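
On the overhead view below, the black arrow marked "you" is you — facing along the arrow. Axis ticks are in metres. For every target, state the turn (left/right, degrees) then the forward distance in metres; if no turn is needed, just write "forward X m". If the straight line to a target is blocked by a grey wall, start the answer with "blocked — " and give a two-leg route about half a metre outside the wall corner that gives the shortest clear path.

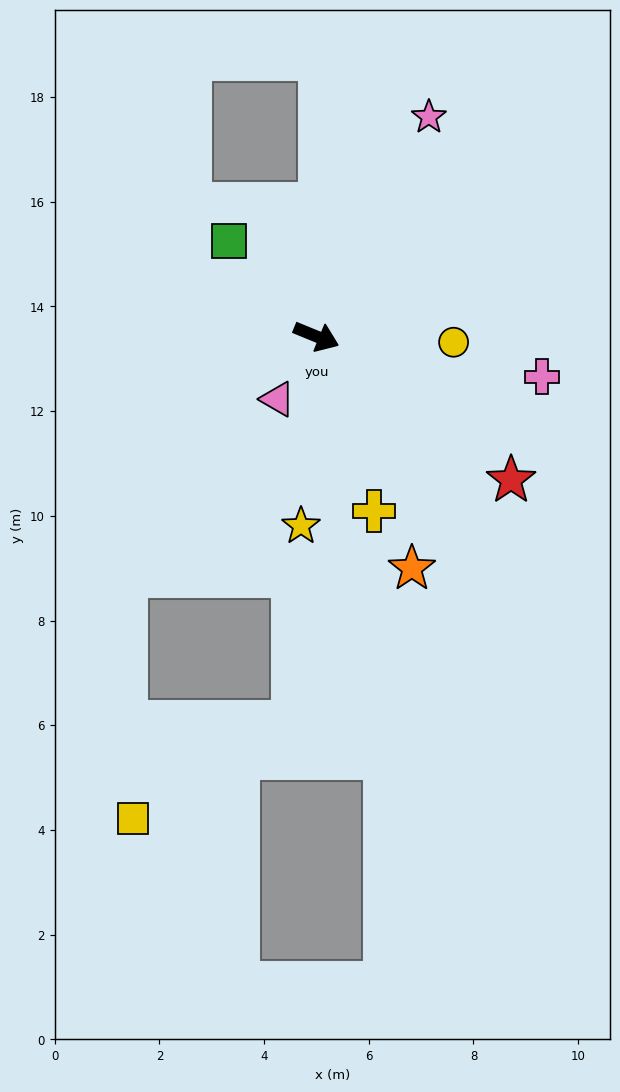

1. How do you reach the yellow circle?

turn left 20°, forward 2.6 m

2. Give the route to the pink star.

turn left 85°, forward 4.7 m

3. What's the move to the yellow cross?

turn right 50°, forward 3.5 m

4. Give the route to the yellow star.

turn right 72°, forward 3.6 m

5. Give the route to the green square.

turn left 155°, forward 2.5 m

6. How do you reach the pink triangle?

turn right 100°, forward 1.4 m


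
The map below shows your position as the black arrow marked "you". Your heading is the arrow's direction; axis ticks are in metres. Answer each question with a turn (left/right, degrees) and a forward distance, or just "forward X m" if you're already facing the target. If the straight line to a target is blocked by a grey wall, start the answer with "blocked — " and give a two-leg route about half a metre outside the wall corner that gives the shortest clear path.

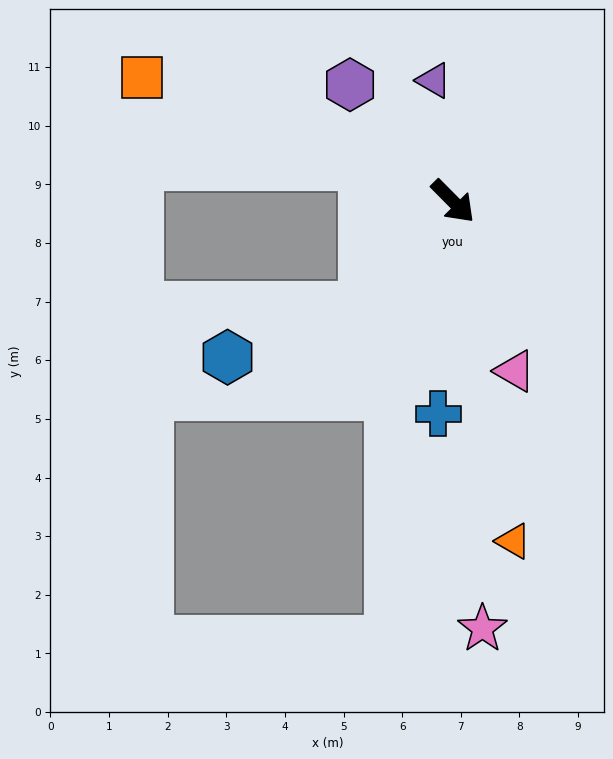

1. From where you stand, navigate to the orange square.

turn right 156°, forward 5.7 m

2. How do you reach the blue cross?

turn right 49°, forward 3.6 m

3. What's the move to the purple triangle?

turn left 144°, forward 2.1 m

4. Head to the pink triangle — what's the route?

turn right 25°, forward 3.1 m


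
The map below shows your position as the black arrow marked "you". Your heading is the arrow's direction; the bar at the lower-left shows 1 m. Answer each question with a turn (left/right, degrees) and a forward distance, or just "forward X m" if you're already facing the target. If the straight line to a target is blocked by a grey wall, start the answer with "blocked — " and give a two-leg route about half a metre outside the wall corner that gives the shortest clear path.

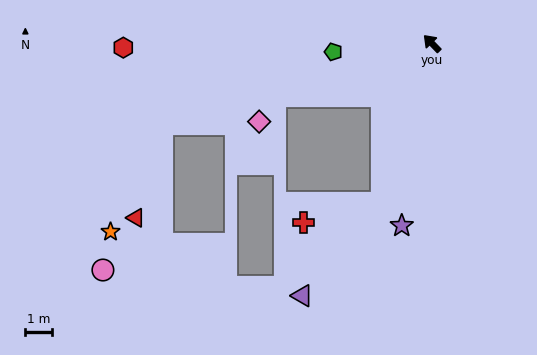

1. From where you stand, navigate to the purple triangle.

blocked — turn left 118°, forward 6.4 m, then turn right 23°, forward 4.7 m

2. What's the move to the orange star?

blocked — turn left 63°, forward 10.7 m, then turn left 47°, forward 4.6 m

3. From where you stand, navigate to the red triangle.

blocked — turn left 63°, forward 10.7 m, then turn left 57°, forward 3.7 m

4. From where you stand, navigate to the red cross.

blocked — turn left 118°, forward 6.4 m, then turn right 58°, forward 3.1 m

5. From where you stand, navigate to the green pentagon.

turn left 51°, forward 3.8 m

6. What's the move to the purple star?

turn left 126°, forward 7.1 m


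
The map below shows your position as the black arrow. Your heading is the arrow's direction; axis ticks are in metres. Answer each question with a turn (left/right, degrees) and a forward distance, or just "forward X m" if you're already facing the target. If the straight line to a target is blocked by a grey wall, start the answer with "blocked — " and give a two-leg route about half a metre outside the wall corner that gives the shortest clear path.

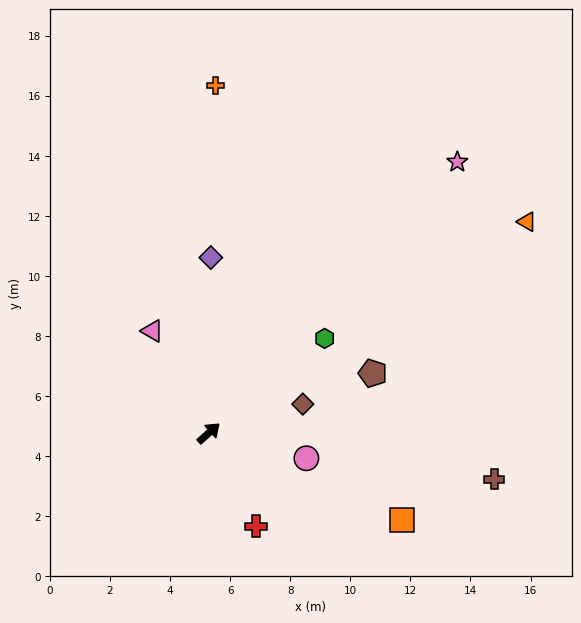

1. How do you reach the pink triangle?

turn left 77°, forward 3.9 m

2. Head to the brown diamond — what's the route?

turn right 25°, forward 3.3 m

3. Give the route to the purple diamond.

turn left 48°, forward 5.8 m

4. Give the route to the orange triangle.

turn right 8°, forward 12.7 m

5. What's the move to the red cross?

turn right 105°, forward 3.5 m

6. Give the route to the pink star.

turn left 6°, forward 12.2 m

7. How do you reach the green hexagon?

turn right 2°, forward 5.0 m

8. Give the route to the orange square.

turn right 66°, forward 7.0 m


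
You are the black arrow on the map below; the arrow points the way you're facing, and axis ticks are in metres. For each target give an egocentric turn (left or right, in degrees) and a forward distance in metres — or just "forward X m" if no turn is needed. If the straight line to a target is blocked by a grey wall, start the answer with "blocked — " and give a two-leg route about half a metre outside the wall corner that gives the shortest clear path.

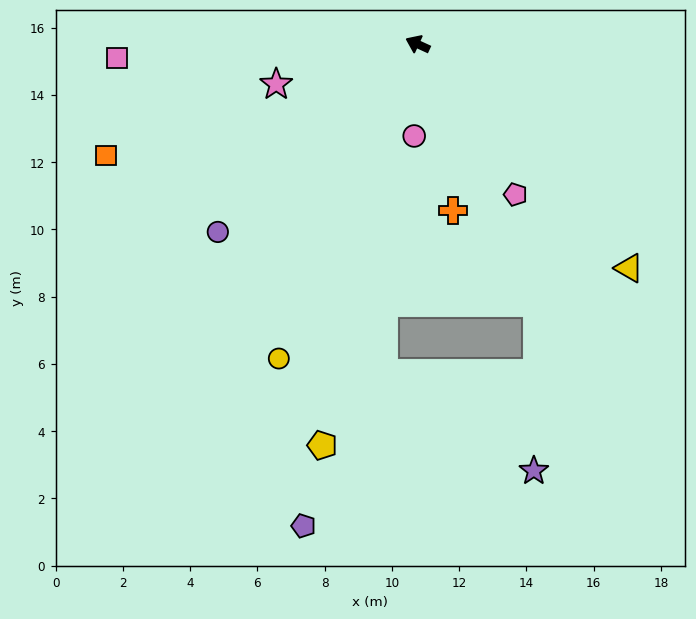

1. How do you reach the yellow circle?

turn left 91°, forward 10.2 m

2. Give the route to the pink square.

turn left 27°, forward 8.9 m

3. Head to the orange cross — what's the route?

turn left 127°, forward 5.0 m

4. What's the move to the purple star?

blocked — turn left 139°, forward 8.5 m, then turn right 26°, forward 5.0 m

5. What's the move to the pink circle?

turn left 112°, forward 2.7 m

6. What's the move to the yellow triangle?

turn left 158°, forward 9.2 m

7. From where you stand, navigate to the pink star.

turn left 40°, forward 4.4 m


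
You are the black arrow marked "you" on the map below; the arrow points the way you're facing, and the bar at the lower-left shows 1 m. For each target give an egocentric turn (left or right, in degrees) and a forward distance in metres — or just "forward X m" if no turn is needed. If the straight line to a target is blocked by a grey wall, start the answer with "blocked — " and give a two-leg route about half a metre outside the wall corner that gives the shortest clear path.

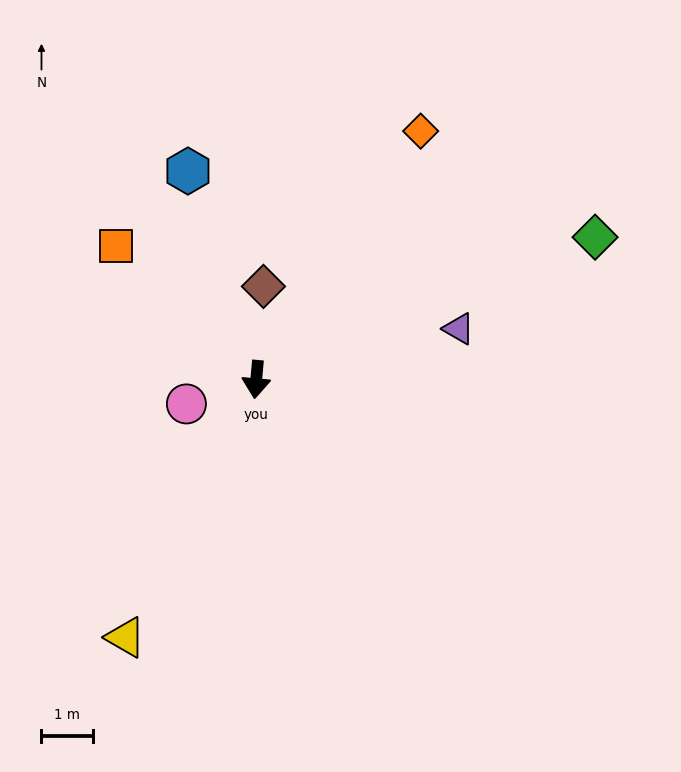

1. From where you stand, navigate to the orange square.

turn right 129°, forward 3.8 m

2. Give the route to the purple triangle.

turn left 109°, forward 4.1 m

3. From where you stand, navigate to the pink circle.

turn right 66°, forward 1.4 m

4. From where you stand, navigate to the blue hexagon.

turn right 157°, forward 4.3 m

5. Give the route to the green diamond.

turn left 118°, forward 7.2 m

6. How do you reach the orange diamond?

turn left 152°, forward 5.8 m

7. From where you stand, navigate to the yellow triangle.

turn right 22°, forward 5.7 m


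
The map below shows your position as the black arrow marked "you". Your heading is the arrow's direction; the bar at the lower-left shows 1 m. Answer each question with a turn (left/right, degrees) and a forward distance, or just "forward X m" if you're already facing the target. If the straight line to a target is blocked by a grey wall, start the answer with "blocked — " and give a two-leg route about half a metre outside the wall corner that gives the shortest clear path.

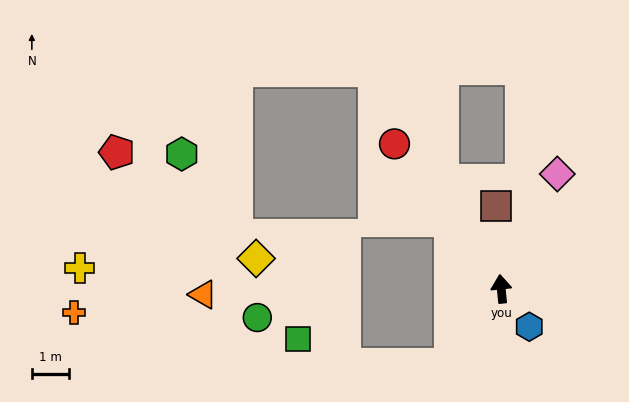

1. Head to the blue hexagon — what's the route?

turn right 149°, forward 1.3 m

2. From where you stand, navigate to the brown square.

turn right 2°, forward 2.2 m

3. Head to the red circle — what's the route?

turn left 31°, forward 4.8 m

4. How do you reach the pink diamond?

turn right 32°, forward 3.4 m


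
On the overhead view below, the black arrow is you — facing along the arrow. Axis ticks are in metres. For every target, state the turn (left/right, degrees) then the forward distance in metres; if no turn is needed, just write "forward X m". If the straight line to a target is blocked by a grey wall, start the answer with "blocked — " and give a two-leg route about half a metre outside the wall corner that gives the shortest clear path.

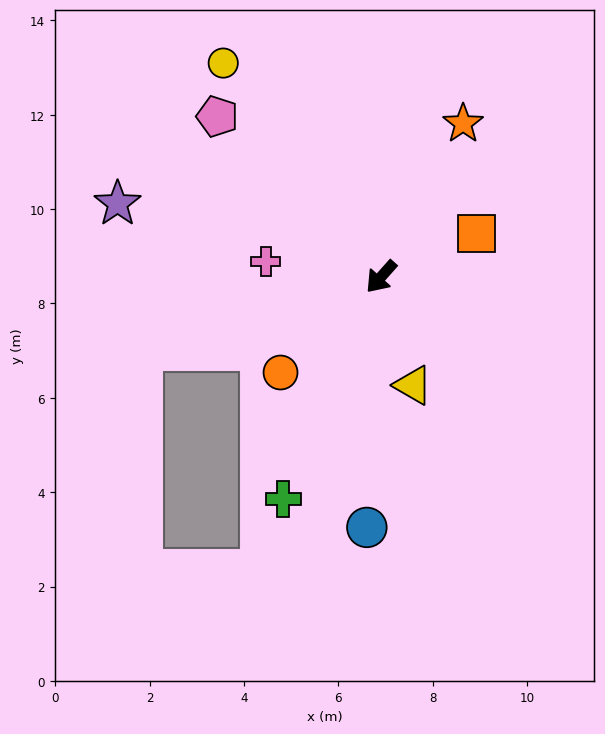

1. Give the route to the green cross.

turn left 18°, forward 5.1 m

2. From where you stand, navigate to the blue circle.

turn left 38°, forward 5.3 m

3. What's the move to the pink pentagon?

turn right 93°, forward 4.9 m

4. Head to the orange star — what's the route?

turn right 167°, forward 3.7 m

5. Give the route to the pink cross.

turn right 56°, forward 2.5 m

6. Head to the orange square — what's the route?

turn left 156°, forward 2.2 m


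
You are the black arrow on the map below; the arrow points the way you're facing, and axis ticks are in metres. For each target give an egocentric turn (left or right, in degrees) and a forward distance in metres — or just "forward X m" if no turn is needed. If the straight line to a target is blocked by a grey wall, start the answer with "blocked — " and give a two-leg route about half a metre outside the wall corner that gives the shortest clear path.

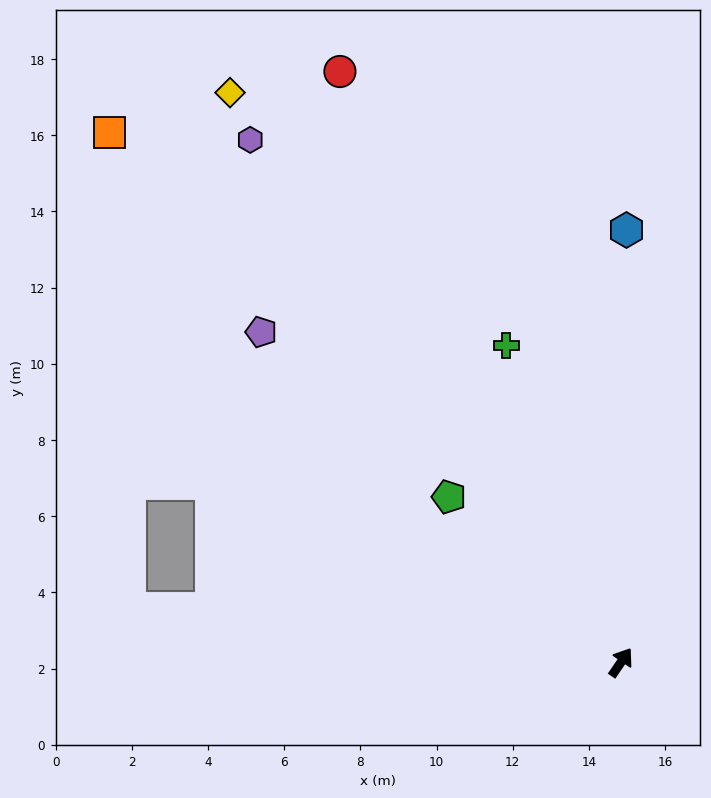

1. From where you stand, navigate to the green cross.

turn left 54°, forward 8.8 m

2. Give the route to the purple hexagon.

turn left 70°, forward 16.8 m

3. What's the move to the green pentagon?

turn left 80°, forward 6.3 m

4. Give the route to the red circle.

turn left 60°, forward 17.2 m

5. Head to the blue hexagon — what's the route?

turn left 34°, forward 11.3 m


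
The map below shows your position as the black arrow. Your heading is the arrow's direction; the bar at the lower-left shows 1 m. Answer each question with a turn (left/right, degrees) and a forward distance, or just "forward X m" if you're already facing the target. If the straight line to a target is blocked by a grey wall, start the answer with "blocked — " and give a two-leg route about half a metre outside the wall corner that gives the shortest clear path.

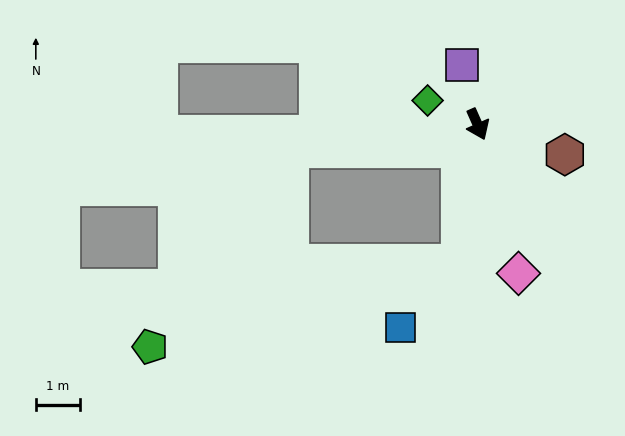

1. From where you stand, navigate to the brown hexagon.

turn left 47°, forward 2.1 m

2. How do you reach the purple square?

turn left 171°, forward 1.4 m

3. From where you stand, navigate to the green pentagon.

blocked — turn right 106°, forward 4.3 m, then turn left 47°, forward 5.5 m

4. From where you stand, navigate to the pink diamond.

turn right 8°, forward 3.5 m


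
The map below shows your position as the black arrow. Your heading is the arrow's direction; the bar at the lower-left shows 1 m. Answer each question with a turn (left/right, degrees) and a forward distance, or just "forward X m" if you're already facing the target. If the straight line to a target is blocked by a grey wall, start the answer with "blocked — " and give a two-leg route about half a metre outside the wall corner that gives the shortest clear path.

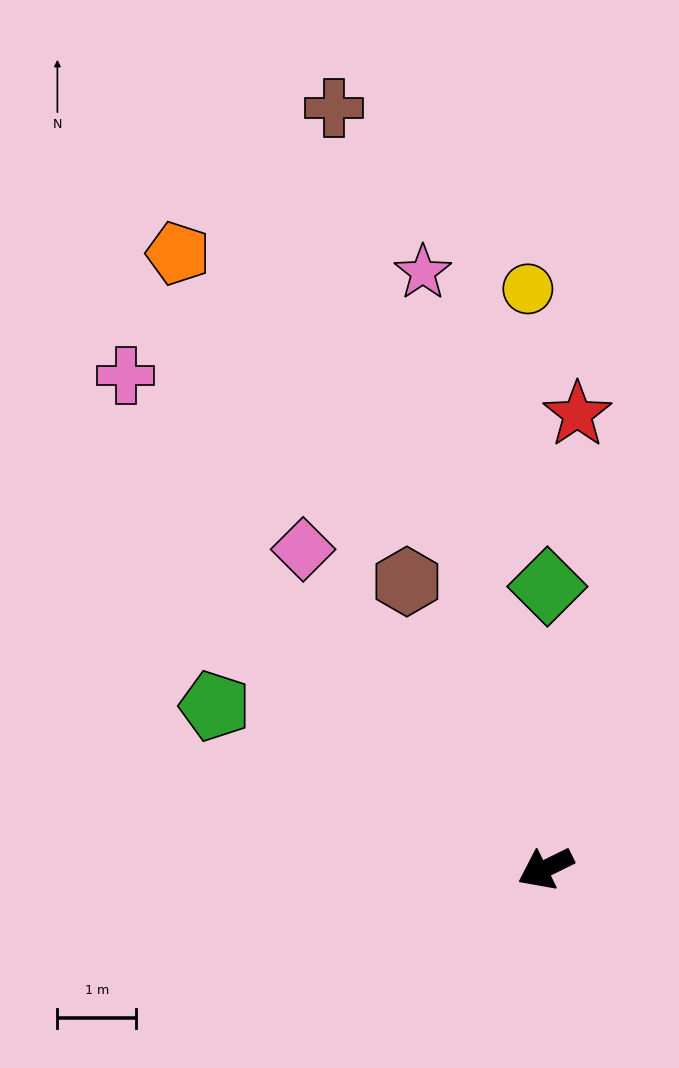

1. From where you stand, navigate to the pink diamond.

turn right 79°, forward 5.1 m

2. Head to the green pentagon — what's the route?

turn right 53°, forward 4.7 m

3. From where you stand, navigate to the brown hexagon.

turn right 91°, forward 4.0 m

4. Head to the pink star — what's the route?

turn right 105°, forward 7.7 m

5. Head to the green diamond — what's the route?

turn right 117°, forward 3.6 m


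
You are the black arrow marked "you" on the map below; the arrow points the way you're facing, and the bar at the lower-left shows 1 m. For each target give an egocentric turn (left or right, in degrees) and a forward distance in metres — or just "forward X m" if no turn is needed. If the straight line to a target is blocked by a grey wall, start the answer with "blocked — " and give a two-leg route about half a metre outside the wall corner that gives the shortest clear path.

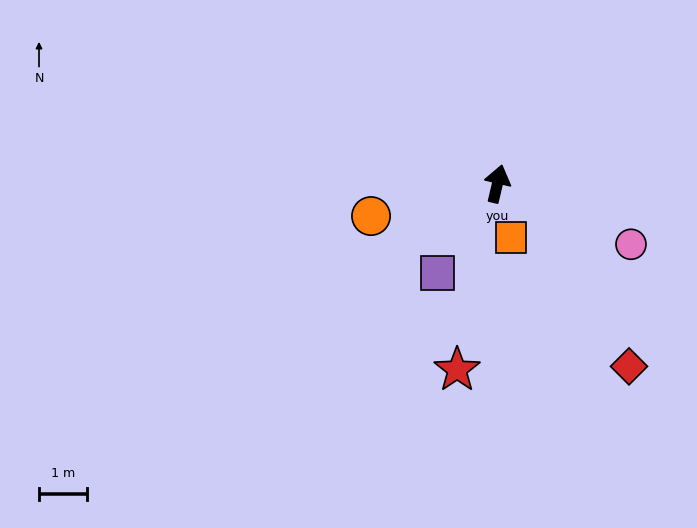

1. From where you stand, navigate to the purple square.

turn left 159°, forward 2.2 m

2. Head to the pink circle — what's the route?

turn right 101°, forward 3.0 m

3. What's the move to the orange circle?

turn left 118°, forward 2.7 m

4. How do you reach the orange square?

turn right 153°, forward 1.2 m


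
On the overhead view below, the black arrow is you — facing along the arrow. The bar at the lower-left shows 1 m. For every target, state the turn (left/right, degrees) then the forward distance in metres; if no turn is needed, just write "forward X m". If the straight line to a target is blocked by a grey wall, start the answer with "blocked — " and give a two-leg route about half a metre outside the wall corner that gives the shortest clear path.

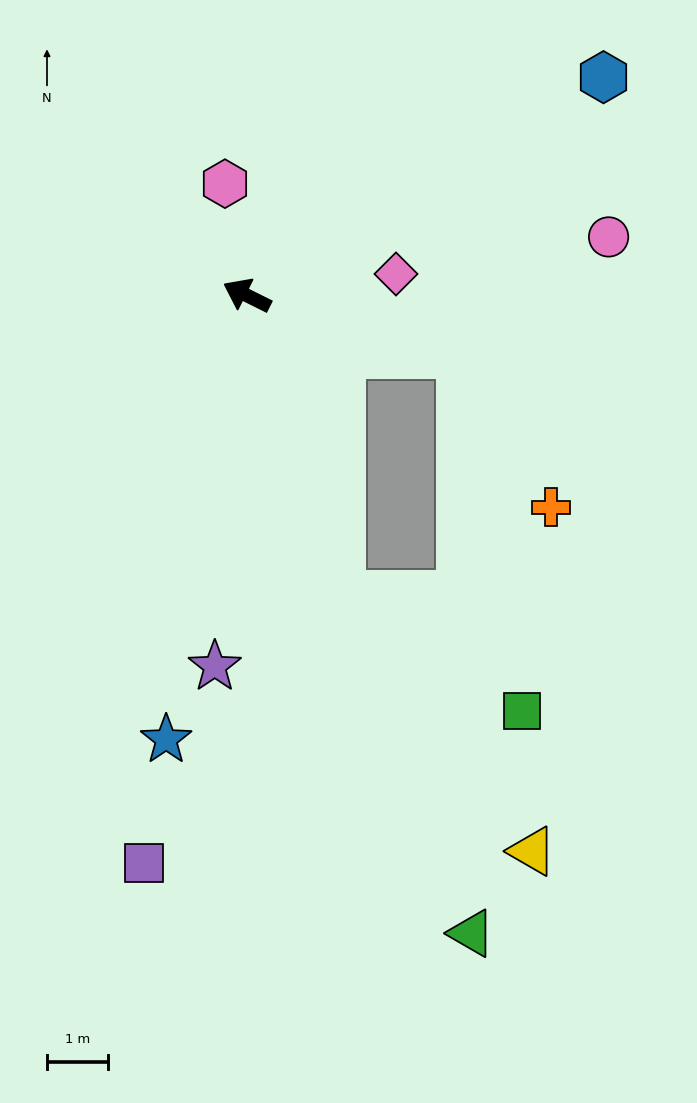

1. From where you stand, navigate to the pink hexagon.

turn right 52°, forward 1.9 m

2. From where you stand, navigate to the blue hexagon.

turn right 122°, forward 6.9 m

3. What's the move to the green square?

blocked — turn left 134°, forward 5.2 m, then turn left 40°, forward 3.5 m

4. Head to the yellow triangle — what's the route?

blocked — turn left 134°, forward 5.2 m, then turn left 20°, forward 5.2 m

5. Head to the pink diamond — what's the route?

turn right 145°, forward 2.5 m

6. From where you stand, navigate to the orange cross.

blocked — turn right 168°, forward 3.7 m, then turn right 46°, forward 2.9 m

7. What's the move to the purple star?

turn left 112°, forward 6.1 m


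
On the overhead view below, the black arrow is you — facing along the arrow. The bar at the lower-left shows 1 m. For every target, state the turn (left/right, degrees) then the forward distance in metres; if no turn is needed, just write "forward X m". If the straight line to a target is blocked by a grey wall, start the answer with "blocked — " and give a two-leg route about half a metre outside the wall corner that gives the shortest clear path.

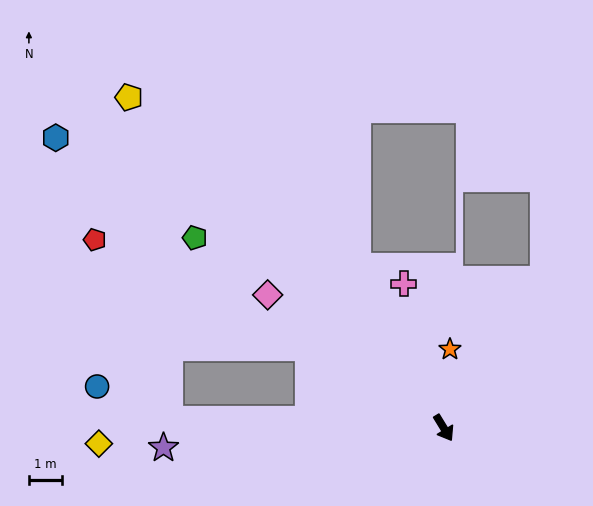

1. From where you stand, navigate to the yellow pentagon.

turn right 168°, forward 14.0 m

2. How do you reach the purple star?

turn right 117°, forward 8.6 m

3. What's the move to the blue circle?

blocked — turn right 123°, forward 8.4 m, then turn right 23°, forward 2.4 m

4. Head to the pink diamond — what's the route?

turn right 159°, forward 6.8 m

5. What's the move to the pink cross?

turn left 164°, forward 4.6 m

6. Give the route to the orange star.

turn left 144°, forward 2.4 m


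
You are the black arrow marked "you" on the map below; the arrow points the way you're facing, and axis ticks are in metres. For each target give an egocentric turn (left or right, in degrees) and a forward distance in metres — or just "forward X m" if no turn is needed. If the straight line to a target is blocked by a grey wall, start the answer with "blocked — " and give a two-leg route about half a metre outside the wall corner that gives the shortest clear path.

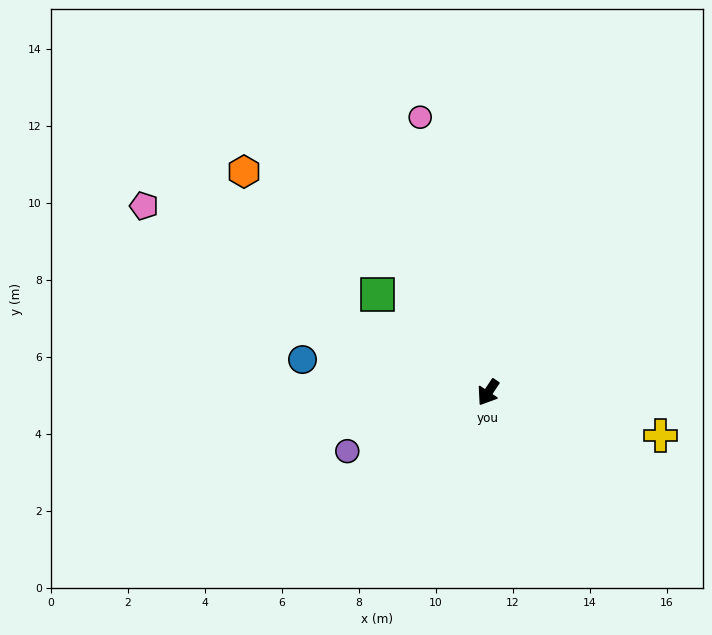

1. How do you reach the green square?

turn right 98°, forward 3.8 m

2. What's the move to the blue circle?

turn right 66°, forward 4.9 m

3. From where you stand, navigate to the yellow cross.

turn left 110°, forward 4.6 m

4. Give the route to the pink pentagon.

turn right 85°, forward 10.2 m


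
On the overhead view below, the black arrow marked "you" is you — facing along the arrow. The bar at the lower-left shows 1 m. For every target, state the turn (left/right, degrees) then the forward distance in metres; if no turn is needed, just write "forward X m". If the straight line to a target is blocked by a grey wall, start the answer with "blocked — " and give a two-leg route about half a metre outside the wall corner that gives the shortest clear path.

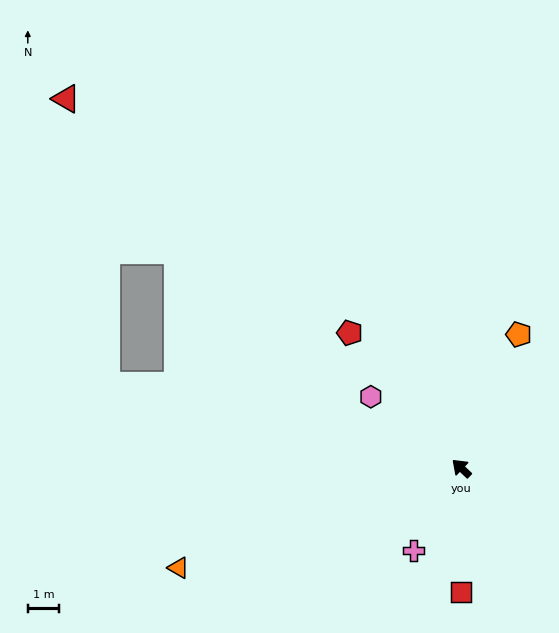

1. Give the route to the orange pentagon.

turn right 70°, forward 4.6 m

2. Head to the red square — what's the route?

turn left 133°, forward 4.0 m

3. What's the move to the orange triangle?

turn left 63°, forward 9.6 m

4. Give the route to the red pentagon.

turn right 7°, forward 5.6 m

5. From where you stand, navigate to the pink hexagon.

turn left 5°, forward 3.7 m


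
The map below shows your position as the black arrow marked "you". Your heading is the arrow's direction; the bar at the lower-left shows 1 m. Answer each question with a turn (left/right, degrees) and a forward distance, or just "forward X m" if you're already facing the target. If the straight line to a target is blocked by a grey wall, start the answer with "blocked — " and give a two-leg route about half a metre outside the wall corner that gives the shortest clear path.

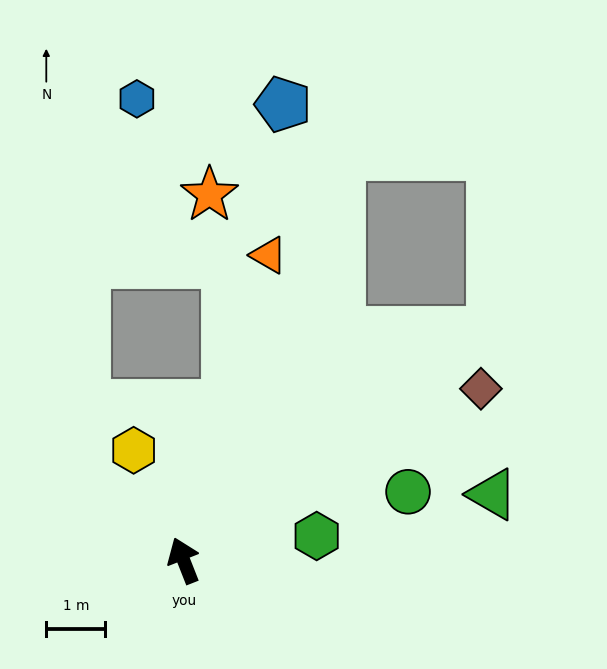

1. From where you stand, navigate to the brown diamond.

turn right 81°, forward 5.8 m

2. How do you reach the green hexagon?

turn right 101°, forward 2.3 m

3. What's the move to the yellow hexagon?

turn left 3°, forward 2.0 m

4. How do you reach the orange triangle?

turn right 37°, forward 5.4 m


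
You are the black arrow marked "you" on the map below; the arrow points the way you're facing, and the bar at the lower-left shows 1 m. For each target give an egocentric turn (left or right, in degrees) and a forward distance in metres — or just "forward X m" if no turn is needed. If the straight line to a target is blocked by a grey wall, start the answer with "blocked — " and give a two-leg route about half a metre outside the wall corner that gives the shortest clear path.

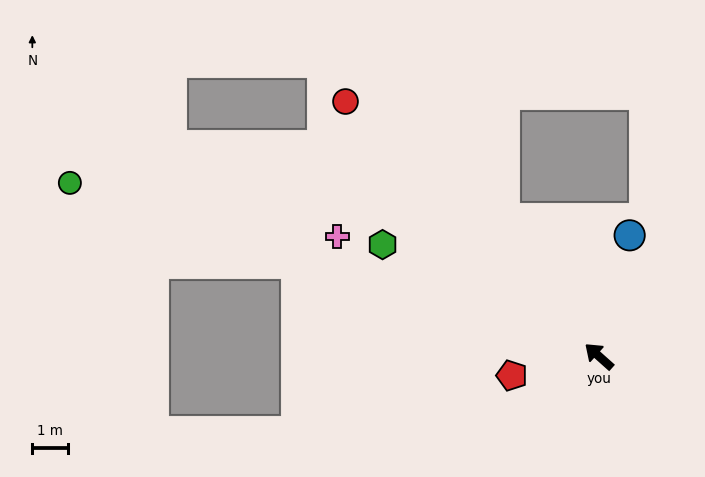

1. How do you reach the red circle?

turn right 3°, forward 10.0 m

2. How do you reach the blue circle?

turn right 62°, forward 3.5 m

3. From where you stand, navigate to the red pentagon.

turn left 54°, forward 2.5 m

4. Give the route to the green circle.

turn left 24°, forward 15.6 m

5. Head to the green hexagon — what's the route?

turn left 14°, forward 6.8 m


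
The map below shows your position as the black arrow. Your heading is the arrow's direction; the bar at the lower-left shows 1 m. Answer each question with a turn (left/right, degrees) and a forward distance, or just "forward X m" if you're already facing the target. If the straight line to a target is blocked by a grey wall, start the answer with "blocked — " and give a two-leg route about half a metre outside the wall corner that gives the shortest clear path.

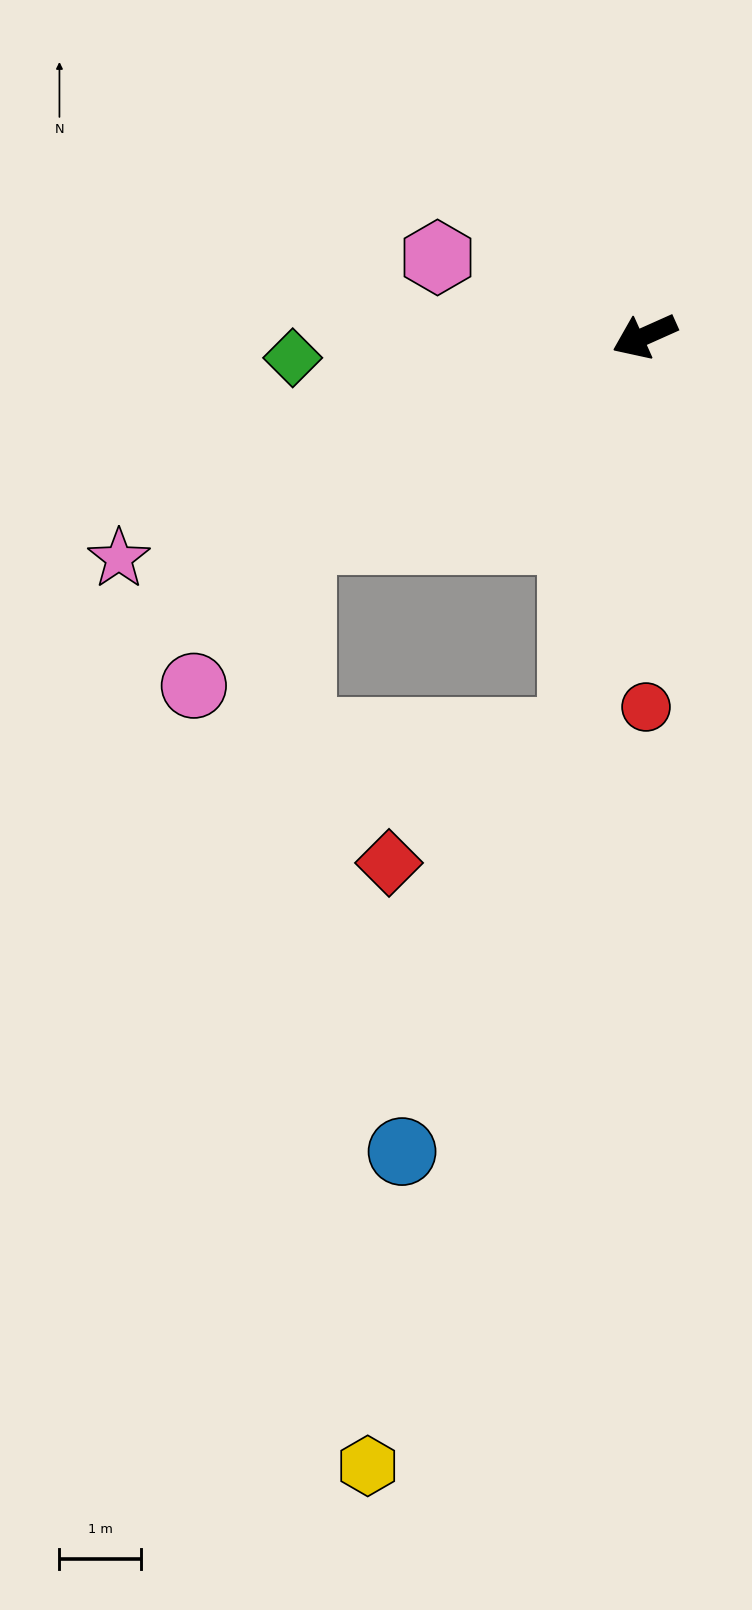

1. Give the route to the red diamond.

blocked — turn left 56°, forward 4.9 m, then turn right 45°, forward 2.8 m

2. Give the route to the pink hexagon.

turn right 45°, forward 2.7 m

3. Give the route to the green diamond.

turn right 21°, forward 4.3 m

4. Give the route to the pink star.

forward 7.0 m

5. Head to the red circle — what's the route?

turn left 66°, forward 4.5 m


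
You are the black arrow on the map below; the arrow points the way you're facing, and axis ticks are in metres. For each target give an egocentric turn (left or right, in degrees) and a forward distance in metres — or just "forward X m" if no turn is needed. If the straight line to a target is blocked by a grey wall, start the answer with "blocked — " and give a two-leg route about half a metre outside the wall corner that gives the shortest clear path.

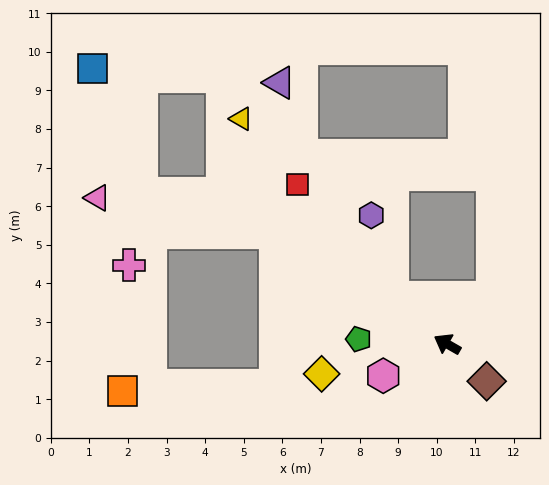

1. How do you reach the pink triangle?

blocked — turn right 3°, forward 5.3 m, then turn left 22°, forward 4.7 m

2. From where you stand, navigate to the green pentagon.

turn left 27°, forward 2.3 m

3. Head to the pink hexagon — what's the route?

turn left 56°, forward 1.8 m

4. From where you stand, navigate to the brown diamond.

turn left 167°, forward 1.4 m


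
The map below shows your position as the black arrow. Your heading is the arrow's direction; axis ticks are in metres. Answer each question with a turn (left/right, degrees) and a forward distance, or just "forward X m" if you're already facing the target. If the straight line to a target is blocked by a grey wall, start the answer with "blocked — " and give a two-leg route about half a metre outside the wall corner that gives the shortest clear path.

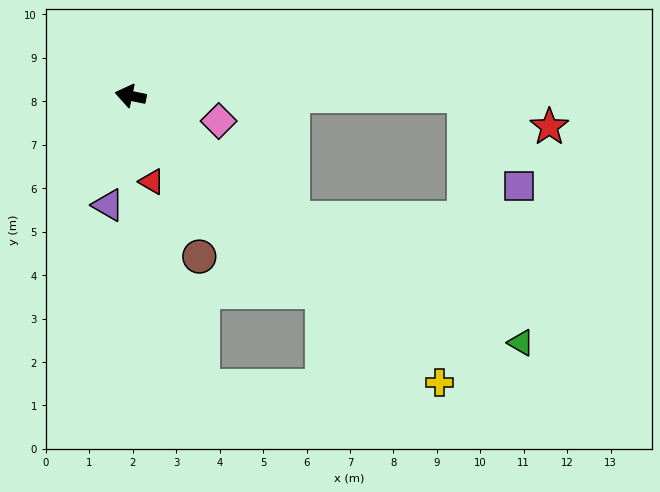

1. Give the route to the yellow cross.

turn left 149°, forward 9.7 m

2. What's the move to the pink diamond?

turn left 176°, forward 2.1 m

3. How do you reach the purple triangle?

turn left 90°, forward 2.6 m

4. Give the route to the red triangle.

turn left 115°, forward 2.0 m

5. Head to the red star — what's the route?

blocked — turn right 168°, forward 7.7 m, then turn right 22°, forward 2.1 m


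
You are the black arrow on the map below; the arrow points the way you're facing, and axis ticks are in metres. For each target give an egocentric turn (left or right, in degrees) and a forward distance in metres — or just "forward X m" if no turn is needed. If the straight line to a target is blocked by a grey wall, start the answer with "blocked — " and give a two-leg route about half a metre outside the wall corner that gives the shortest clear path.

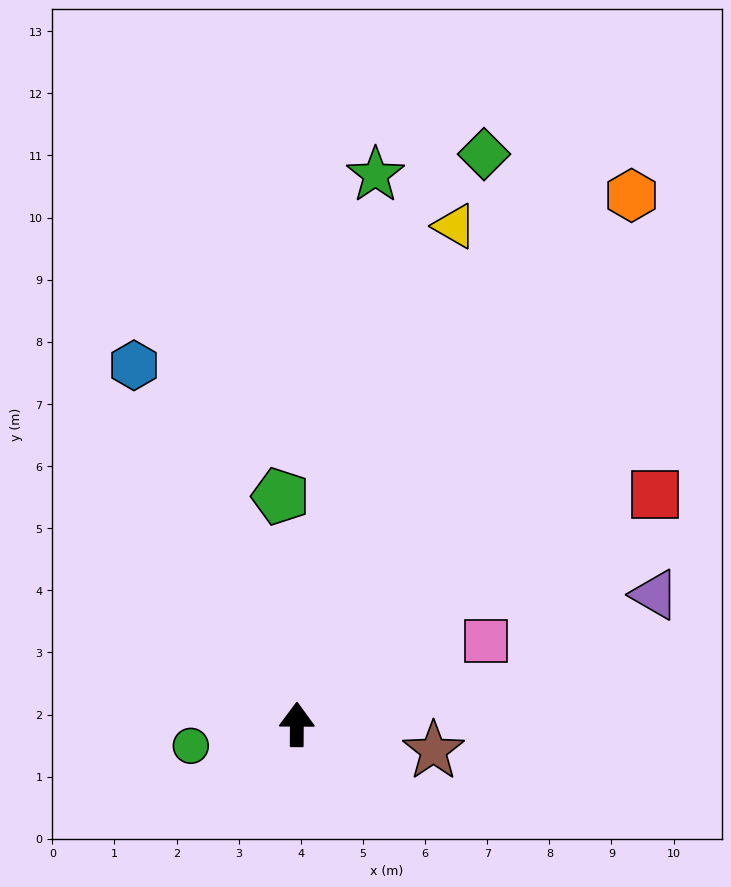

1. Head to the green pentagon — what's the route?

turn left 4°, forward 3.7 m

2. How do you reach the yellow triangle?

turn right 17°, forward 8.4 m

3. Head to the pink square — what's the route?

turn right 66°, forward 3.3 m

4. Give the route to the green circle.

turn left 102°, forward 1.7 m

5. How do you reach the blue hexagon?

turn left 25°, forward 6.3 m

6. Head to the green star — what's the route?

turn right 8°, forward 8.9 m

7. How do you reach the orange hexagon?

turn right 32°, forward 10.1 m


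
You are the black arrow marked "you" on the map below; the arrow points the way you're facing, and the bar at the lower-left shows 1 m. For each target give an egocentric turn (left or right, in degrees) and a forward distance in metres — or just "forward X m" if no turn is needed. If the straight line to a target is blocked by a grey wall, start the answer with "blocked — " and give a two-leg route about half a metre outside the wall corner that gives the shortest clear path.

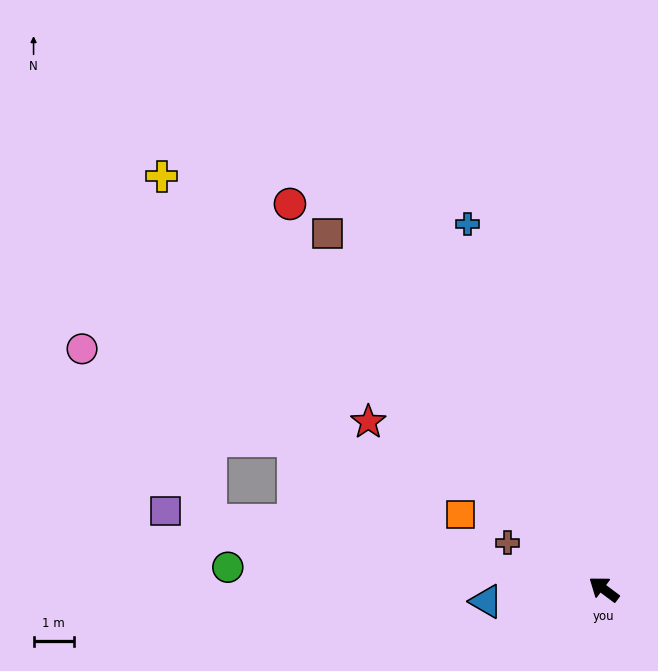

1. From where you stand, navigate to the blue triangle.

turn left 43°, forward 2.9 m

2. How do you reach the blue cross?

turn right 33°, forward 9.7 m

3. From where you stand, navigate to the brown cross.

turn left 11°, forward 2.7 m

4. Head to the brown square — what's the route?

turn right 15°, forward 11.2 m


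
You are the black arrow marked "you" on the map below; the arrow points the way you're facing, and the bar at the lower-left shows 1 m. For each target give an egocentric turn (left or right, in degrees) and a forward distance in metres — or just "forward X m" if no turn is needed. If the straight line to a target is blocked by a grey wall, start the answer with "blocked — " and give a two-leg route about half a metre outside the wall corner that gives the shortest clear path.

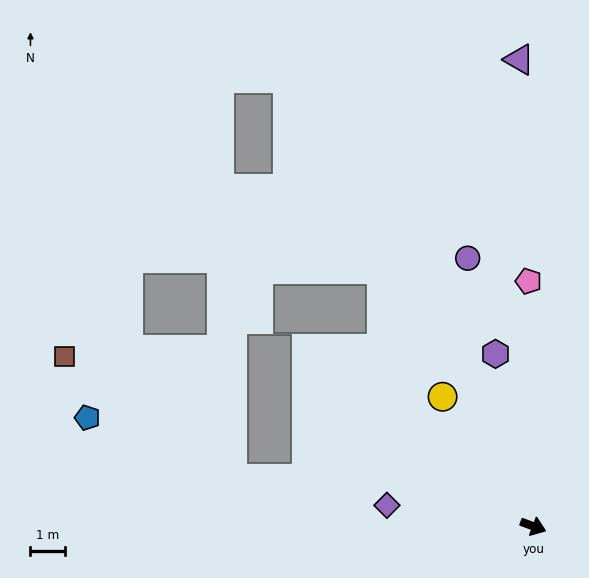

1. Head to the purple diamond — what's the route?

turn right 168°, forward 4.2 m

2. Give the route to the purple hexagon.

turn left 123°, forward 5.1 m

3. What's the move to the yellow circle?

turn left 146°, forward 4.5 m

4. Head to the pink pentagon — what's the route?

turn left 112°, forward 7.0 m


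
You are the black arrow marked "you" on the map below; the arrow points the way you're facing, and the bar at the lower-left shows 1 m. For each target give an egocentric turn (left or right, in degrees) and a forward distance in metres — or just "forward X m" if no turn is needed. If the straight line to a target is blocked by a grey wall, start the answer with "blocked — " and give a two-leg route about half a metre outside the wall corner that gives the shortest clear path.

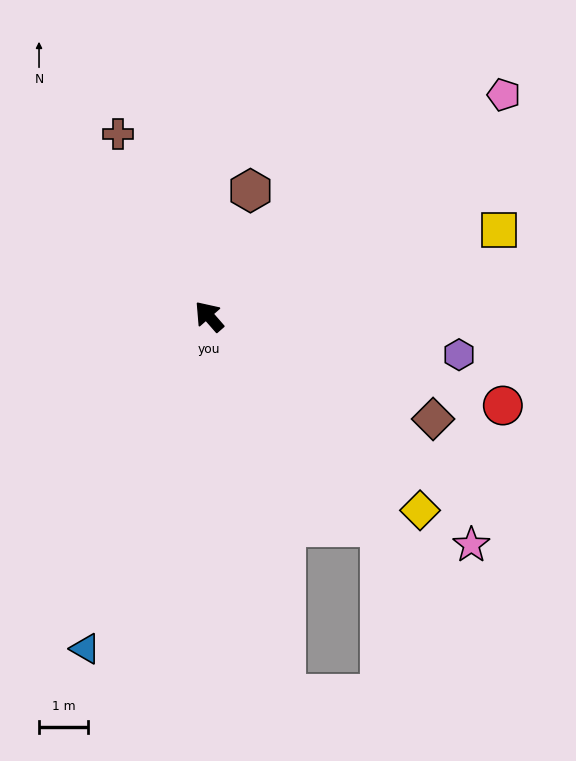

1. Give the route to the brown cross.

turn right 15°, forward 4.2 m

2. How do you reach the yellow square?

turn right 115°, forward 6.2 m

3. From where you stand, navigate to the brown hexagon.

turn right 59°, forward 2.7 m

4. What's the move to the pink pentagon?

turn right 94°, forward 7.6 m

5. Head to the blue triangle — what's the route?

turn left 118°, forward 7.3 m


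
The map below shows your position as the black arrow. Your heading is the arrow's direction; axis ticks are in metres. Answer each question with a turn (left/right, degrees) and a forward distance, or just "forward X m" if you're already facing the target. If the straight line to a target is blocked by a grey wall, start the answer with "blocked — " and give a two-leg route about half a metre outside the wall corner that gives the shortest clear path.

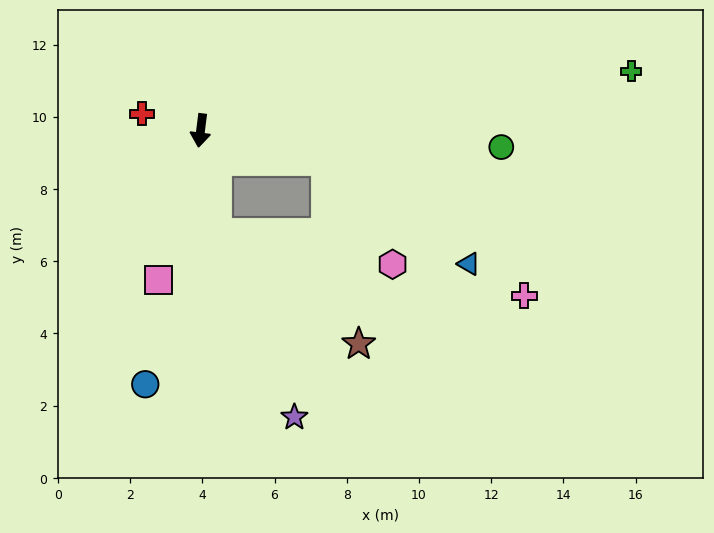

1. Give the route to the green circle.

turn left 94°, forward 8.3 m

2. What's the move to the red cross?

turn right 99°, forward 1.7 m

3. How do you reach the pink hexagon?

blocked — turn left 84°, forward 3.6 m, then turn right 44°, forward 3.4 m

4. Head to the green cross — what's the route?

turn left 105°, forward 12.0 m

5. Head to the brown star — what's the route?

blocked — turn left 16°, forward 2.9 m, then turn left 43°, forward 5.0 m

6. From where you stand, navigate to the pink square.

turn right 9°, forward 4.3 m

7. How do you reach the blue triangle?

blocked — turn left 84°, forward 3.6 m, then turn right 23°, forward 4.9 m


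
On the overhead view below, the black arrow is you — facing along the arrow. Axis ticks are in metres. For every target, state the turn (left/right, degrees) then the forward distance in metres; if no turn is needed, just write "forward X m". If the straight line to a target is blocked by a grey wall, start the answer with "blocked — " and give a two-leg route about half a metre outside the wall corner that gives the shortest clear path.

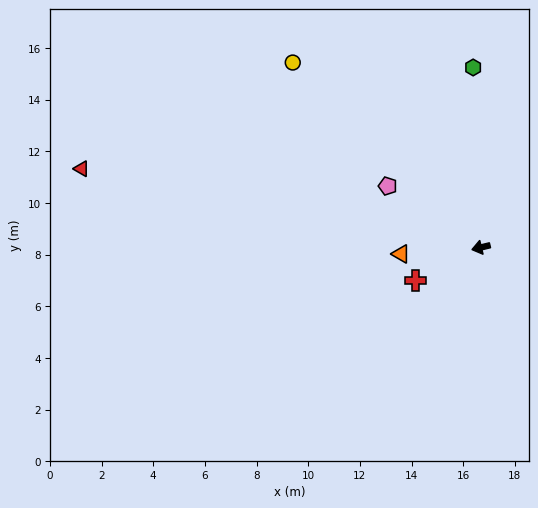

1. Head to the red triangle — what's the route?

turn right 25°, forward 15.8 m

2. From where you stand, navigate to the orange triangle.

turn right 9°, forward 3.1 m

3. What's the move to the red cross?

turn left 13°, forward 2.8 m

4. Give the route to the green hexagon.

turn right 101°, forward 7.0 m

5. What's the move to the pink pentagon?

turn right 47°, forward 4.3 m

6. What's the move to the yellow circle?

turn right 58°, forward 10.2 m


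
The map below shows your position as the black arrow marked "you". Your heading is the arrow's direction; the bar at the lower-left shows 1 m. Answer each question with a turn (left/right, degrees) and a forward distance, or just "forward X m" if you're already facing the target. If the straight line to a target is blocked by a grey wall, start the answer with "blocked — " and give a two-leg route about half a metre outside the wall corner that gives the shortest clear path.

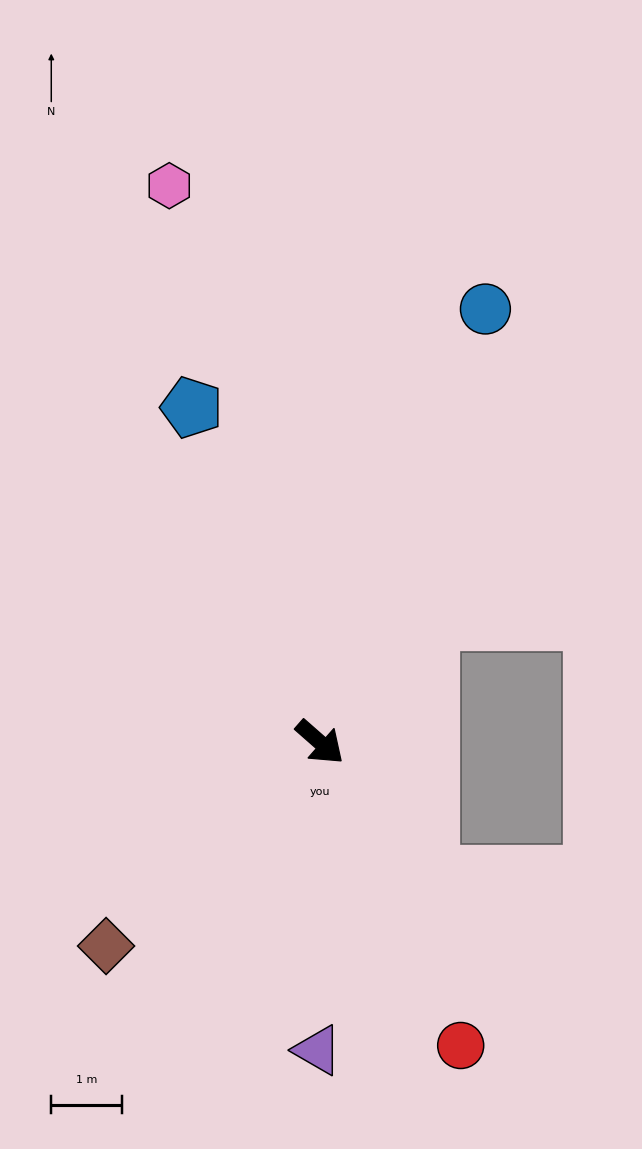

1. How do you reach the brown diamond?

turn right 95°, forward 4.2 m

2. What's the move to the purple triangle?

turn right 49°, forward 4.4 m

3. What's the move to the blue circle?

turn left 110°, forward 6.6 m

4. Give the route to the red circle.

turn right 24°, forward 4.7 m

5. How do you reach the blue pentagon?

turn left 152°, forward 5.1 m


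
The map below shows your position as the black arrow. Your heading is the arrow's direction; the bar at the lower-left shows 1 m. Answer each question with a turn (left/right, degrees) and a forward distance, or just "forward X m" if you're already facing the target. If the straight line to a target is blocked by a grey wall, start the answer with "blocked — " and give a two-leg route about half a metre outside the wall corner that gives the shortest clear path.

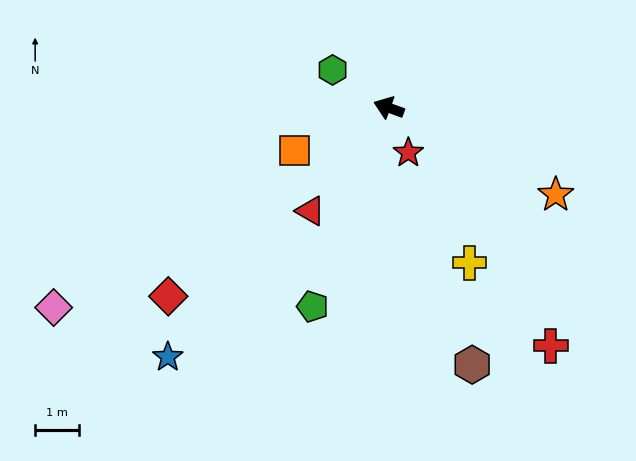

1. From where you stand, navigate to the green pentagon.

turn left 89°, forward 4.9 m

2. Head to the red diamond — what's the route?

turn left 61°, forward 6.7 m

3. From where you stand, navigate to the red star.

turn left 134°, forward 1.1 m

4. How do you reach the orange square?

turn left 45°, forward 2.4 m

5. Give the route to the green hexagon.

turn right 14°, forward 1.6 m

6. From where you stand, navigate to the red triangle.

turn left 73°, forward 3.0 m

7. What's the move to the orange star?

turn left 173°, forward 4.3 m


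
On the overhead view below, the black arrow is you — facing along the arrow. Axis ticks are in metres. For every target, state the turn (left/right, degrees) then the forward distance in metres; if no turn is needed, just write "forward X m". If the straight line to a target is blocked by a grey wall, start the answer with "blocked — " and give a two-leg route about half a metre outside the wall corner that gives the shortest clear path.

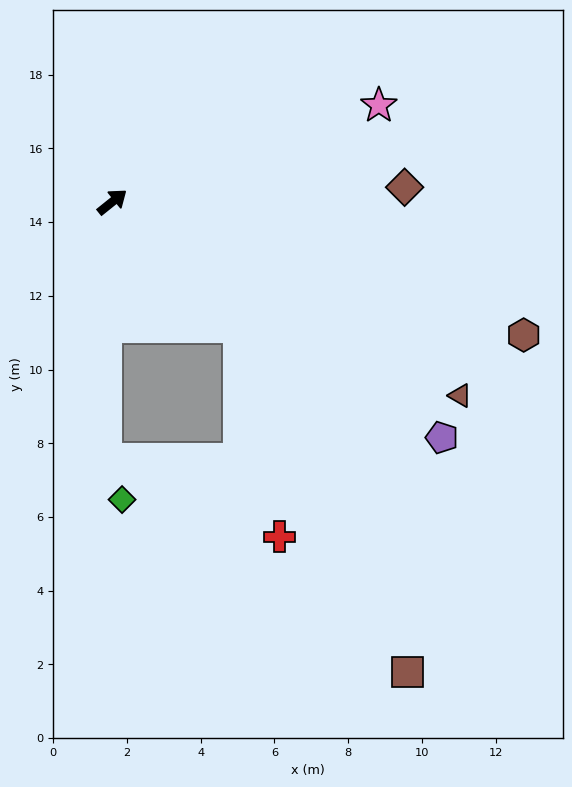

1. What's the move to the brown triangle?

turn right 68°, forward 10.8 m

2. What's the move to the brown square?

blocked — turn right 83°, forward 4.8 m, then turn right 20°, forward 10.4 m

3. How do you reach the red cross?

blocked — turn right 83°, forward 4.8 m, then turn right 35°, forward 5.8 m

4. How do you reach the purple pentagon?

turn right 74°, forward 11.0 m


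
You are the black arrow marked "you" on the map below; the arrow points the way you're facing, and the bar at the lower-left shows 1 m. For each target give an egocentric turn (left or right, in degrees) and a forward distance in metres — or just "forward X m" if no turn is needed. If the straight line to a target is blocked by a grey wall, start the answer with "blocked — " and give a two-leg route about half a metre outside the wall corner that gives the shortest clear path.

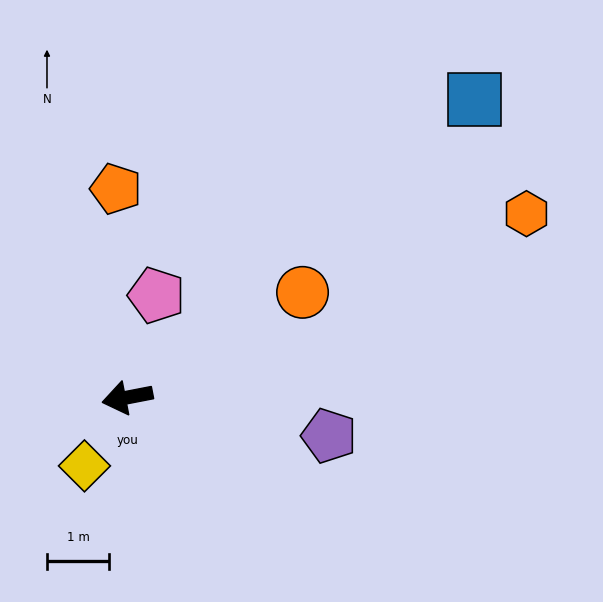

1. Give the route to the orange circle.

turn right 160°, forward 3.3 m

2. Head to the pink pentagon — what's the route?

turn right 117°, forward 1.7 m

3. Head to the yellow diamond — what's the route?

turn left 47°, forward 1.3 m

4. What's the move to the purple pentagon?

turn left 158°, forward 3.3 m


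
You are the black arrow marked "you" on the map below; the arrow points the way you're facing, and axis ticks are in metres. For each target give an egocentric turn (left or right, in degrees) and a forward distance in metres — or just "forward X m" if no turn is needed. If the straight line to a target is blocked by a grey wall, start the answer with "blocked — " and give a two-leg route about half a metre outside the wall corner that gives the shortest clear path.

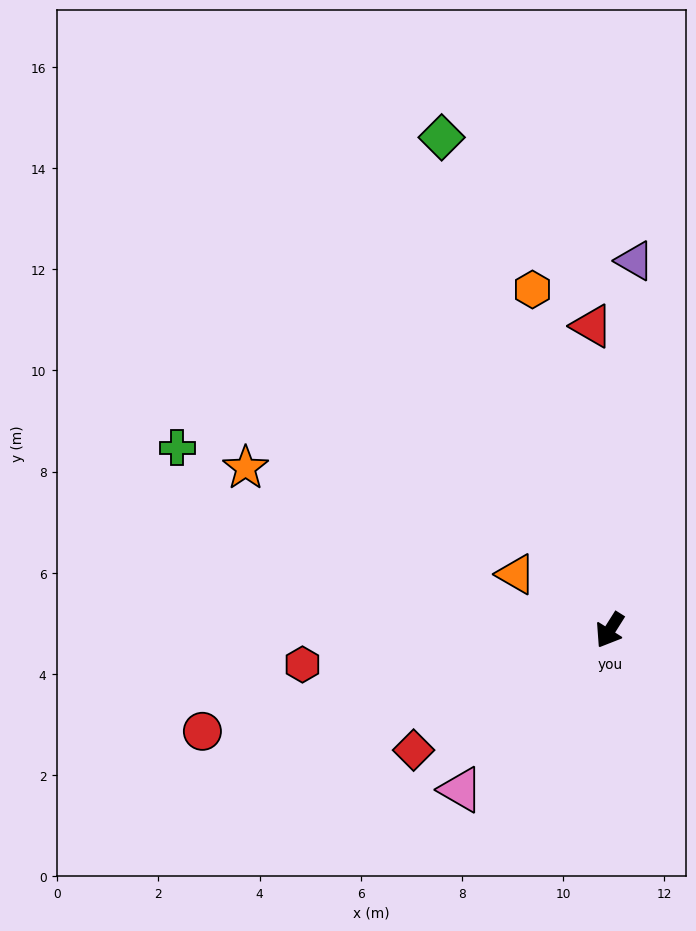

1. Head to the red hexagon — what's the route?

turn right 51°, forward 6.1 m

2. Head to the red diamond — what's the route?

turn right 26°, forward 4.5 m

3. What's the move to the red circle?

turn right 44°, forward 8.3 m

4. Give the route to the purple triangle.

turn right 152°, forward 7.3 m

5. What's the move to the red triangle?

turn right 144°, forward 6.0 m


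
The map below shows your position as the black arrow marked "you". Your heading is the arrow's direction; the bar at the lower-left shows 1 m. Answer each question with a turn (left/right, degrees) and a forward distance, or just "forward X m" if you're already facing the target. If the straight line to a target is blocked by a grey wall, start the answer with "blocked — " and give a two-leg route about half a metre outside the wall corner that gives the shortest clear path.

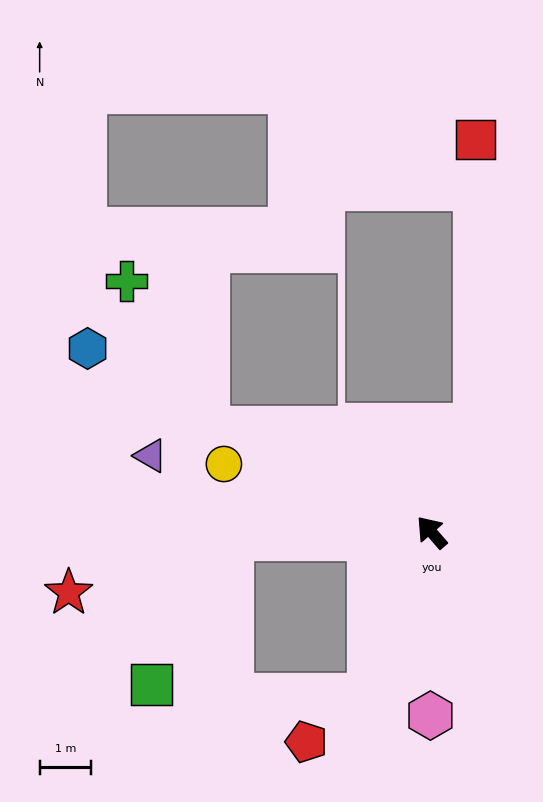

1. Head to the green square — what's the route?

blocked — turn left 51°, forward 3.9 m, then turn left 59°, forward 3.2 m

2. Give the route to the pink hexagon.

turn left 139°, forward 3.6 m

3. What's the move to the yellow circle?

turn left 31°, forward 4.3 m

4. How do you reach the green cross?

blocked — turn left 24°, forward 4.8 m, then turn right 36°, forward 3.3 m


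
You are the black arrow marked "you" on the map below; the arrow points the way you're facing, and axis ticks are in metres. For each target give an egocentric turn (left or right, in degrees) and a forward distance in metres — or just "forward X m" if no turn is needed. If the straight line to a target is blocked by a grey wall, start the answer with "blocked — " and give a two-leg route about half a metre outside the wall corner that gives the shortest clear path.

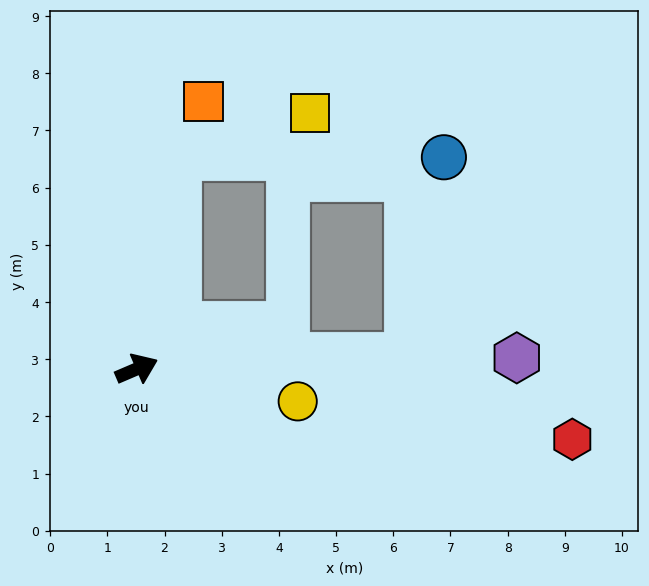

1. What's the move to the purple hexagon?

turn right 22°, forward 6.6 m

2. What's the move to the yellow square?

blocked — turn left 56°, forward 3.8 m, then turn right 61°, forward 2.4 m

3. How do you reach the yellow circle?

turn right 35°, forward 2.9 m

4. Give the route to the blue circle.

blocked — turn right 21°, forward 4.8 m, then turn left 78°, forward 3.5 m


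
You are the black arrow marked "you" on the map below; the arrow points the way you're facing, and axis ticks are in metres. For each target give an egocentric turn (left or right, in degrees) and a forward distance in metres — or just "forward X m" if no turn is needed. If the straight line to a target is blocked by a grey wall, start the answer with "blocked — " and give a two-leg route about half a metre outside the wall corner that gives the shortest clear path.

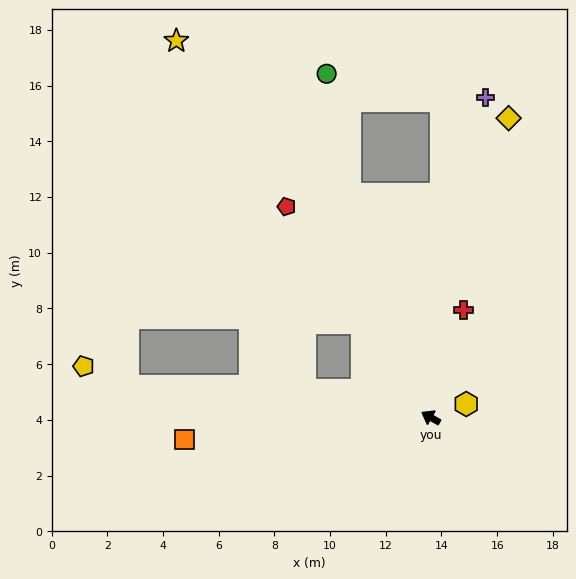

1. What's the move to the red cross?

turn right 77°, forward 4.0 m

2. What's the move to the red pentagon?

turn right 26°, forward 9.2 m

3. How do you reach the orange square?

turn left 35°, forward 8.9 m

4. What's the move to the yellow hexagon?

turn right 130°, forward 1.4 m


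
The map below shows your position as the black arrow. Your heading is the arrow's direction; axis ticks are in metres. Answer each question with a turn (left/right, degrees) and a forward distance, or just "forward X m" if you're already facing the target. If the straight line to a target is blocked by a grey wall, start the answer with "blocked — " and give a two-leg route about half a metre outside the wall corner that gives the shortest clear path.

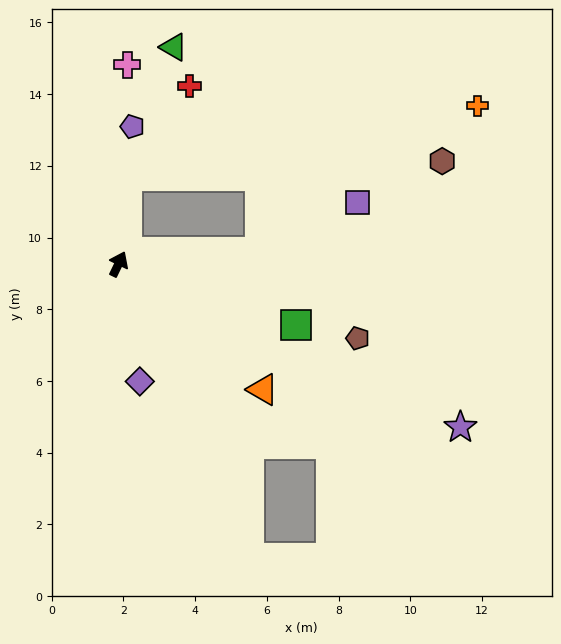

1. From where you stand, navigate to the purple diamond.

turn right 144°, forward 3.3 m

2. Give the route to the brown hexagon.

blocked — turn left 20°, forward 2.5 m, then turn right 82°, forward 8.8 m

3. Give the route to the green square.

turn right 83°, forward 5.2 m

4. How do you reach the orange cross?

blocked — turn left 20°, forward 2.5 m, then turn right 73°, forward 10.0 m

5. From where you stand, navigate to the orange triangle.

turn right 105°, forward 5.3 m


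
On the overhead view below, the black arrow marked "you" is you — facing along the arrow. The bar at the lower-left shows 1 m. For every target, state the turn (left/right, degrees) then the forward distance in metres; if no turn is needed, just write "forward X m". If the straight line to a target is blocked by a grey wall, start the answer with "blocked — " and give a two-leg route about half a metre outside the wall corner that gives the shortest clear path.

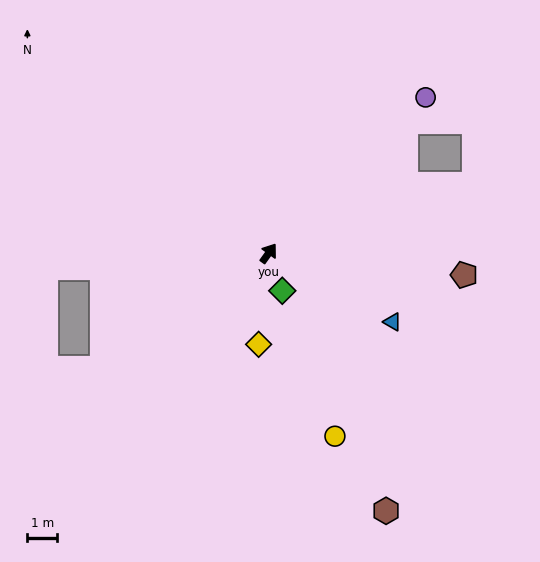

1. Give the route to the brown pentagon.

turn right 61°, forward 6.7 m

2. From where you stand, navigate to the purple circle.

turn right 10°, forward 7.5 m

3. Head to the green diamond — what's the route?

turn right 124°, forward 1.3 m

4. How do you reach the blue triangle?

turn right 83°, forward 4.8 m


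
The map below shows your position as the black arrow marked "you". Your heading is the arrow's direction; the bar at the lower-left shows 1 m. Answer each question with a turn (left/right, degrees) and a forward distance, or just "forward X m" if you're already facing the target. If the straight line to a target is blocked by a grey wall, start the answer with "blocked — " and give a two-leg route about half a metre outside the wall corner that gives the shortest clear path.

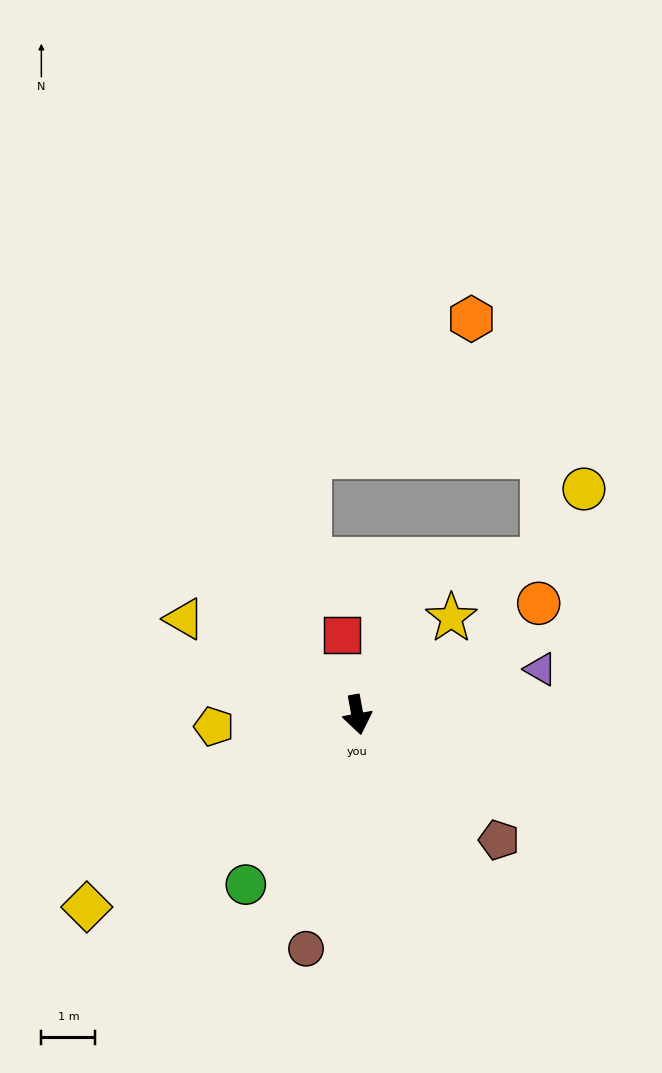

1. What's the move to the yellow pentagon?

turn right 95°, forward 2.7 m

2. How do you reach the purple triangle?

turn left 94°, forward 3.5 m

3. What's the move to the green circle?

turn right 43°, forward 3.8 m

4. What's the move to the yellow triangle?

turn right 129°, forward 3.7 m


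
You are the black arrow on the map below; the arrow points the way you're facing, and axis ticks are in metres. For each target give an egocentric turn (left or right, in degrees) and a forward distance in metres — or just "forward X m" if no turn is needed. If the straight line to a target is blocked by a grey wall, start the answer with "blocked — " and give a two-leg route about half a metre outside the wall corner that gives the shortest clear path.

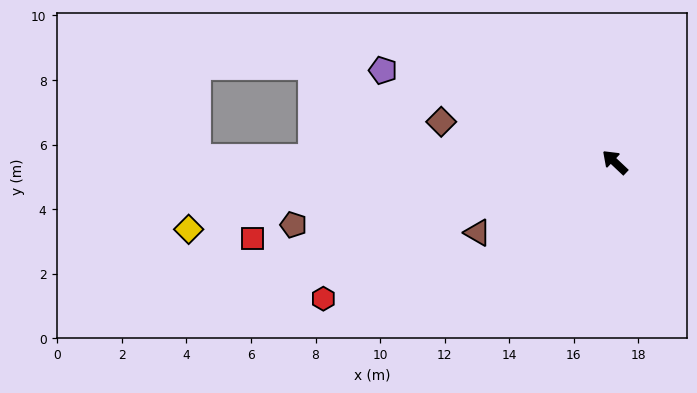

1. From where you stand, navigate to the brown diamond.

turn left 30°, forward 5.5 m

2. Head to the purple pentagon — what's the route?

turn left 22°, forward 7.7 m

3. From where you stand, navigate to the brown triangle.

turn left 70°, forward 4.8 m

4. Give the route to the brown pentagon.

turn left 54°, forward 10.1 m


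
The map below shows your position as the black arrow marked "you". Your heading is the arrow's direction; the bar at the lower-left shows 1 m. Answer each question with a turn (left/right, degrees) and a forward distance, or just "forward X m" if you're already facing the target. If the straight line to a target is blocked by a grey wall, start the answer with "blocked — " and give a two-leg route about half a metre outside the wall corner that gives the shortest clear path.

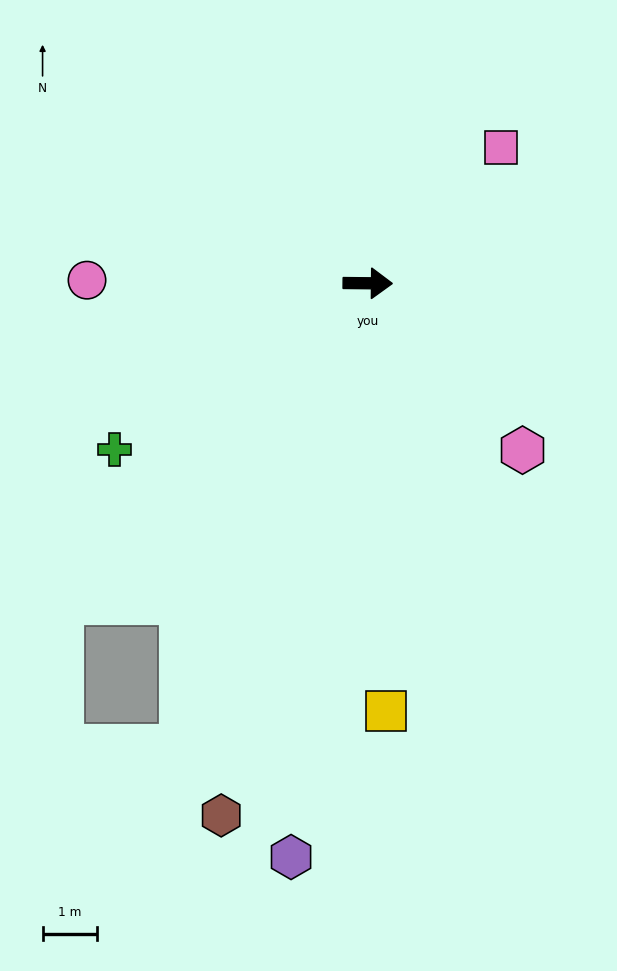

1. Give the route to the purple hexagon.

turn right 97°, forward 10.6 m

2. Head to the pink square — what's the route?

turn left 46°, forward 3.5 m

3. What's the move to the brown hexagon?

turn right 105°, forward 10.1 m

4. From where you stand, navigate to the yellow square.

turn right 87°, forward 7.8 m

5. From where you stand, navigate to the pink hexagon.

turn right 47°, forward 4.2 m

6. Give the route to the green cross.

turn right 146°, forward 5.5 m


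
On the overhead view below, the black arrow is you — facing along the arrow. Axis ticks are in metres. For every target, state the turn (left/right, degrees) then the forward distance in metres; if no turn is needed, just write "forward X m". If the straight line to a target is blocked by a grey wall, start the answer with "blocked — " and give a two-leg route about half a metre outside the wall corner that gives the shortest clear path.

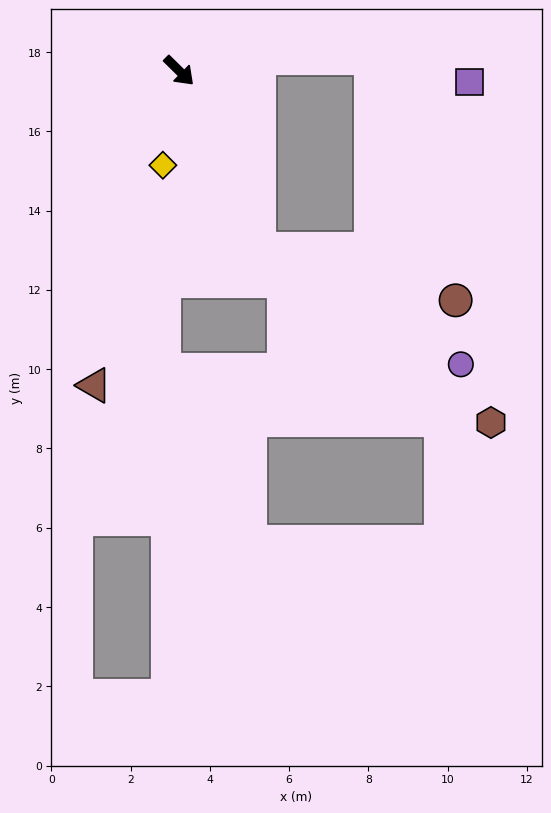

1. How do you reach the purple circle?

blocked — turn right 21°, forward 4.9 m, then turn left 36°, forward 5.9 m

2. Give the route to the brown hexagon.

blocked — turn right 21°, forward 4.9 m, then turn left 29°, forward 7.3 m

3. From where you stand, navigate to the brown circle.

blocked — turn right 21°, forward 4.9 m, then turn left 51°, forward 5.1 m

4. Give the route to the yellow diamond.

turn right 55°, forward 2.4 m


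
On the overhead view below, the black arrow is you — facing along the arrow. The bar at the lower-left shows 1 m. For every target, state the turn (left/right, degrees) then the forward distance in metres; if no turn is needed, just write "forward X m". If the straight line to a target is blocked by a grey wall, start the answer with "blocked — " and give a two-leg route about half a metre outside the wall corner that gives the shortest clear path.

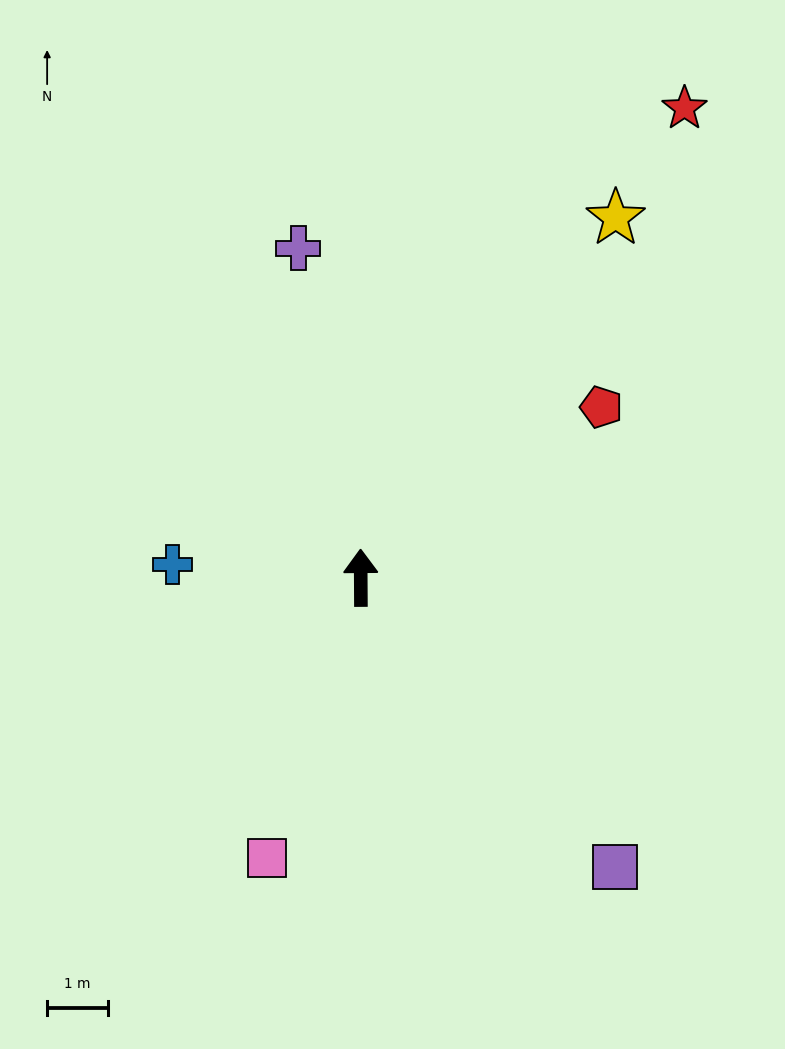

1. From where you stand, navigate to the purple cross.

turn left 10°, forward 5.6 m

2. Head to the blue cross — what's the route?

turn left 86°, forward 3.1 m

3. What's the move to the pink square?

turn left 161°, forward 4.9 m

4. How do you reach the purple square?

turn right 139°, forward 6.4 m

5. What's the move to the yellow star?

turn right 36°, forward 7.3 m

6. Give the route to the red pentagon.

turn right 55°, forward 4.9 m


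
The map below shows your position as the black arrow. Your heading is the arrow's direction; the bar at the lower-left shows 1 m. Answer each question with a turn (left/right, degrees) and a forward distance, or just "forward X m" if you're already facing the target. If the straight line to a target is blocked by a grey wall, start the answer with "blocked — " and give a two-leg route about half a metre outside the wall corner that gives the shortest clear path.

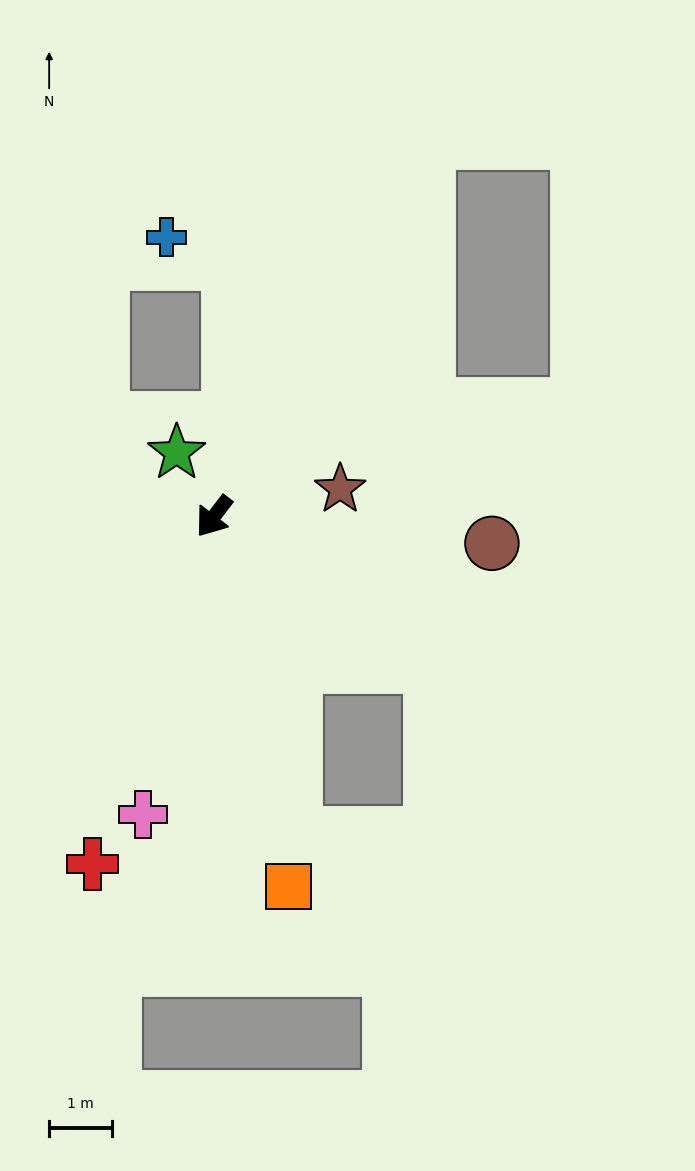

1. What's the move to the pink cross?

turn left 24°, forward 4.8 m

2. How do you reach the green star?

turn right 112°, forward 1.2 m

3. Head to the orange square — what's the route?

turn left 49°, forward 6.0 m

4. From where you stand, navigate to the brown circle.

turn left 122°, forward 4.4 m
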